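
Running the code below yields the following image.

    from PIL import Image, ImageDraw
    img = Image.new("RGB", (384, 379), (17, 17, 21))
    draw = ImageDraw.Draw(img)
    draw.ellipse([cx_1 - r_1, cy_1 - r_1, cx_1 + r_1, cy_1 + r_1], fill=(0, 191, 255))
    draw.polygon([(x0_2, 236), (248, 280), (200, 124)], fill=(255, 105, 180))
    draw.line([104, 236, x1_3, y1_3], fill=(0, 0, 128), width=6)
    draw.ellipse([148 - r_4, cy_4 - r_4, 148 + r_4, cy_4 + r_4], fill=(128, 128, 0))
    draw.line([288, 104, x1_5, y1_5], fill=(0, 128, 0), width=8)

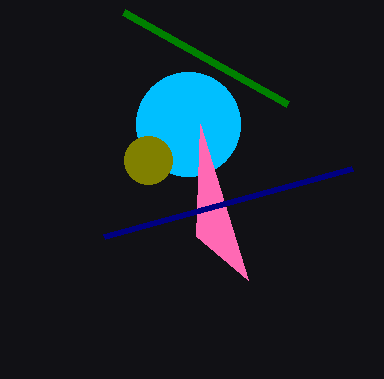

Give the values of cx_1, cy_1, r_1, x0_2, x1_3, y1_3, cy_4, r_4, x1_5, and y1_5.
cx_1 = 188
cy_1 = 124
r_1 = 52
x0_2 = 196
x1_3 = 352
y1_3 = 168
cy_4 = 160
r_4 = 24
x1_5 = 124
y1_5 = 12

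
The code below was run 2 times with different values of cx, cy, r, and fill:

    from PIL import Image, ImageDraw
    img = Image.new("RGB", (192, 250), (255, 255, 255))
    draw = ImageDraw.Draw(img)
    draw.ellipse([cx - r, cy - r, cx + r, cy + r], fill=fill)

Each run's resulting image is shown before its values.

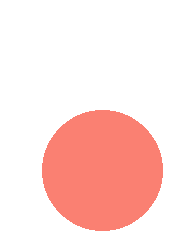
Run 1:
cx = 102
cy = 170
r = 60
fill = 'salmon'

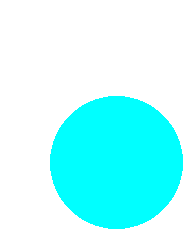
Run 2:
cx = 116
cy = 162
r = 66
fill = 'cyan'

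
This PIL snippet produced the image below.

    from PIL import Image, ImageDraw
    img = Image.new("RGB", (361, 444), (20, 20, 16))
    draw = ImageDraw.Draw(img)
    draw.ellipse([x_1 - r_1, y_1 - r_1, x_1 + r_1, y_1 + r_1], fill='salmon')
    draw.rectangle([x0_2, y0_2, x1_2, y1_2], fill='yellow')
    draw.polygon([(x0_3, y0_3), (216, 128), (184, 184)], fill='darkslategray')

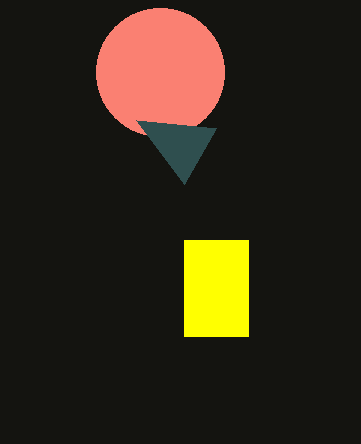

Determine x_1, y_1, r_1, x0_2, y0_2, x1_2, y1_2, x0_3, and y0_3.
x_1 = 160
y_1 = 72
r_1 = 64
x0_2 = 184
y0_2 = 240
x1_2 = 248
y1_2 = 336
x0_3 = 136
y0_3 = 120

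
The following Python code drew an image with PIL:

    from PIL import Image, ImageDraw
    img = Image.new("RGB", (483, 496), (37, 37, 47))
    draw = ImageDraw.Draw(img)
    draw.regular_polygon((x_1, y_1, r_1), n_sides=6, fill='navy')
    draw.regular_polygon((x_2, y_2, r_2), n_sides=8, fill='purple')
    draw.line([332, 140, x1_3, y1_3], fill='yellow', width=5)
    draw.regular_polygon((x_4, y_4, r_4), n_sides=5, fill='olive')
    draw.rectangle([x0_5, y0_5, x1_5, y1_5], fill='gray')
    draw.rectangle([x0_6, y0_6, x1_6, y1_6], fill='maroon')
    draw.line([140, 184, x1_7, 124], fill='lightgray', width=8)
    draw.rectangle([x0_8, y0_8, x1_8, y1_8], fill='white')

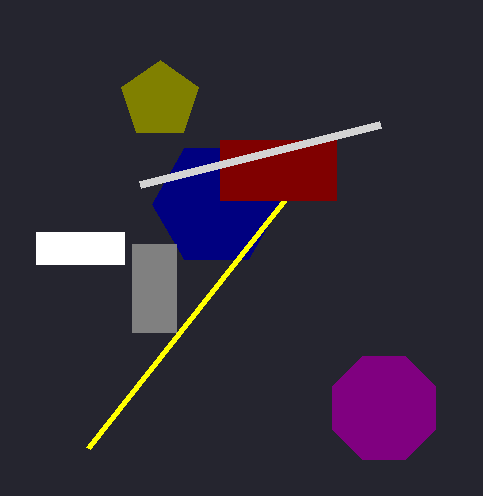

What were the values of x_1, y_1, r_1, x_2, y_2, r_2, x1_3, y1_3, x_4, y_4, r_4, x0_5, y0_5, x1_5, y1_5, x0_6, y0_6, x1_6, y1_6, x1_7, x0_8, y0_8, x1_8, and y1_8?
x_1 = 216; y_1 = 204; r_1 = 64; x_2 = 384; y_2 = 408; r_2 = 56; x1_3 = 88; y1_3 = 448; x_4 = 160; y_4 = 100; r_4 = 40; x0_5 = 132; y0_5 = 244; x1_5 = 176; y1_5 = 332; x0_6 = 220; y0_6 = 140; x1_6 = 336; y1_6 = 200; x1_7 = 380; x0_8 = 36; y0_8 = 232; x1_8 = 124; y1_8 = 264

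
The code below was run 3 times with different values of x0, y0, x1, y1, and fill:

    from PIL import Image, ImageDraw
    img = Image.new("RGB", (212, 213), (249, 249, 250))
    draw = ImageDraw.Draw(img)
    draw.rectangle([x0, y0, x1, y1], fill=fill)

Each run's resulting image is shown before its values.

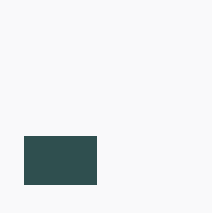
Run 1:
x0 = 24, y0 = 136, x1 = 96, y1 = 184, fill = 'darkslategray'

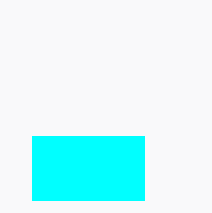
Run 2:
x0 = 32; y0 = 136; x1 = 144; y1 = 200; fill = 'cyan'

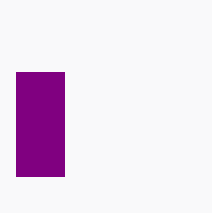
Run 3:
x0 = 16; y0 = 72; x1 = 64; y1 = 176; fill = 'purple'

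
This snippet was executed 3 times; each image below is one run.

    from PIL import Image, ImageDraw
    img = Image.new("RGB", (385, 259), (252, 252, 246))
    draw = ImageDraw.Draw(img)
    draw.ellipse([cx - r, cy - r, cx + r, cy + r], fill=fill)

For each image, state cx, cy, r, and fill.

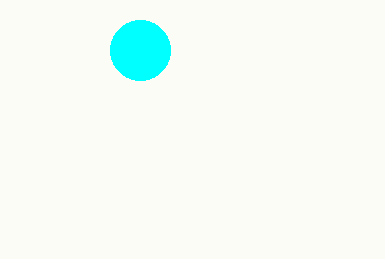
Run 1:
cx = 140; cy = 50; r = 30; fill = 'cyan'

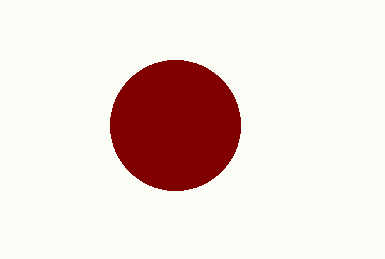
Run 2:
cx = 175; cy = 125; r = 65; fill = 'maroon'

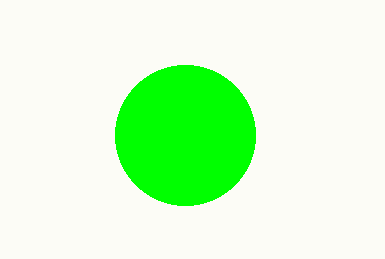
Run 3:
cx = 185
cy = 135
r = 70
fill = 'lime'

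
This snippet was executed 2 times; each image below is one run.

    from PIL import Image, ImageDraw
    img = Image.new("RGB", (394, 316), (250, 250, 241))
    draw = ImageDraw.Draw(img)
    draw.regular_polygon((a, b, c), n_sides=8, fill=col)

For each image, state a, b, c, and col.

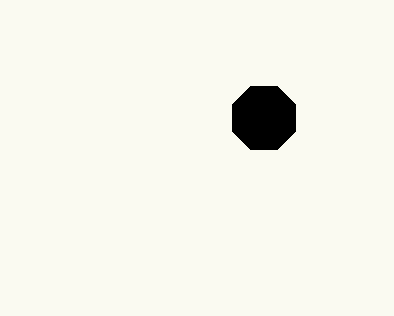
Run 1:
a = 264; b = 118; c = 34; col = 'black'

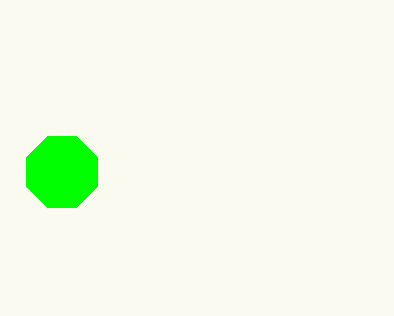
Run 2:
a = 62; b = 172; c = 38; col = 'lime'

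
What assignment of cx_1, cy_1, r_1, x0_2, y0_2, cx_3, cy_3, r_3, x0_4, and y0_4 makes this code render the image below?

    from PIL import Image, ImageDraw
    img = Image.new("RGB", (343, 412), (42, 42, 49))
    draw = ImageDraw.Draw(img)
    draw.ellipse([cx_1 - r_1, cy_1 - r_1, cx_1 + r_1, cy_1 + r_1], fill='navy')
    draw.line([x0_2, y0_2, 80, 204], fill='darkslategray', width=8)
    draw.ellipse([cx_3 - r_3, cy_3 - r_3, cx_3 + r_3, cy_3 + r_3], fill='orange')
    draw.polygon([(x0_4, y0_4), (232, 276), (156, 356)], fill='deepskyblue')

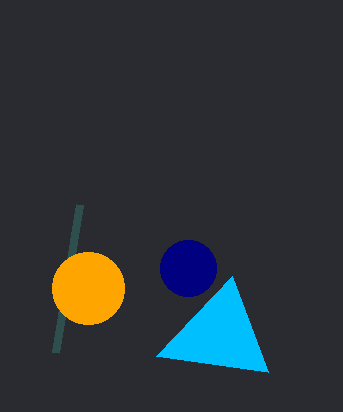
cx_1 = 188, cy_1 = 268, r_1 = 28, x0_2 = 56, y0_2 = 352, cx_3 = 88, cy_3 = 288, r_3 = 36, x0_4 = 268, y0_4 = 372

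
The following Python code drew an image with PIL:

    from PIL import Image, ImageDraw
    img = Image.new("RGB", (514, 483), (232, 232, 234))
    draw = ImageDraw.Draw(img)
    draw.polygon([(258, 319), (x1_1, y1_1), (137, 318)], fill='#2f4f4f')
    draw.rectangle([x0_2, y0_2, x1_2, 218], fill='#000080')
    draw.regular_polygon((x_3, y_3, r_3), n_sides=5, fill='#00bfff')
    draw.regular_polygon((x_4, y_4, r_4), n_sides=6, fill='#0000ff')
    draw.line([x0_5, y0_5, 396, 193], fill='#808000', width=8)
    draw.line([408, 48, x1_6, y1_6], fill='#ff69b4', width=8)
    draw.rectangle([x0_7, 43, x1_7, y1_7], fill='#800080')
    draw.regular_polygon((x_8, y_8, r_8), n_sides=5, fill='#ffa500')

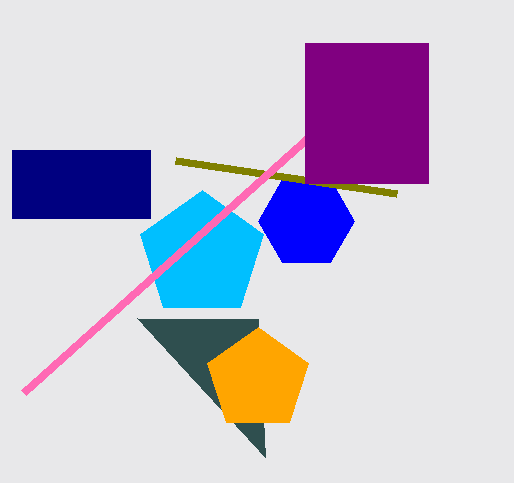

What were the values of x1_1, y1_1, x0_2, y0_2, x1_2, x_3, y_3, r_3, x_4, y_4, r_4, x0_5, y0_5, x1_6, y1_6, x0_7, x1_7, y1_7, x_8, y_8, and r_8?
x1_1 = 265, y1_1 = 457, x0_2 = 12, y0_2 = 150, x1_2 = 150, x_3 = 202, y_3 = 255, r_3 = 65, x_4 = 306, y_4 = 221, r_4 = 48, x0_5 = 175, y0_5 = 160, x1_6 = 23, y1_6 = 393, x0_7 = 305, x1_7 = 428, y1_7 = 183, x_8 = 258, y_8 = 380, r_8 = 53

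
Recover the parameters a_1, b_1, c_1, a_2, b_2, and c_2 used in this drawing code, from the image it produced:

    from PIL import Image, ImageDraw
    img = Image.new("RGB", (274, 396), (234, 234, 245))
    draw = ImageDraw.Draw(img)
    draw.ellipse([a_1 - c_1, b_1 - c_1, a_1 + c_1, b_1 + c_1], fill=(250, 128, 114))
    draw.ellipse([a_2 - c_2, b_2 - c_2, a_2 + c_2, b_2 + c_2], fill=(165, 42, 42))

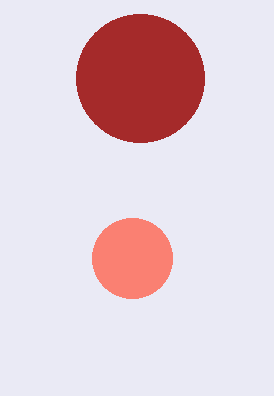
a_1 = 132; b_1 = 258; c_1 = 40; a_2 = 140; b_2 = 78; c_2 = 64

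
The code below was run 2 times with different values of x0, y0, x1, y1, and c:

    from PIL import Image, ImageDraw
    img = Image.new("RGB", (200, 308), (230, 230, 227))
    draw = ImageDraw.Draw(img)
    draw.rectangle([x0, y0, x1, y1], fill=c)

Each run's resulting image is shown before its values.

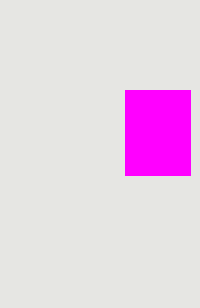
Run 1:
x0 = 125; y0 = 90; x1 = 190; y1 = 175; c = 'magenta'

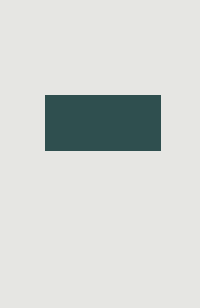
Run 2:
x0 = 45; y0 = 95; x1 = 160; y1 = 150; c = 'darkslategray'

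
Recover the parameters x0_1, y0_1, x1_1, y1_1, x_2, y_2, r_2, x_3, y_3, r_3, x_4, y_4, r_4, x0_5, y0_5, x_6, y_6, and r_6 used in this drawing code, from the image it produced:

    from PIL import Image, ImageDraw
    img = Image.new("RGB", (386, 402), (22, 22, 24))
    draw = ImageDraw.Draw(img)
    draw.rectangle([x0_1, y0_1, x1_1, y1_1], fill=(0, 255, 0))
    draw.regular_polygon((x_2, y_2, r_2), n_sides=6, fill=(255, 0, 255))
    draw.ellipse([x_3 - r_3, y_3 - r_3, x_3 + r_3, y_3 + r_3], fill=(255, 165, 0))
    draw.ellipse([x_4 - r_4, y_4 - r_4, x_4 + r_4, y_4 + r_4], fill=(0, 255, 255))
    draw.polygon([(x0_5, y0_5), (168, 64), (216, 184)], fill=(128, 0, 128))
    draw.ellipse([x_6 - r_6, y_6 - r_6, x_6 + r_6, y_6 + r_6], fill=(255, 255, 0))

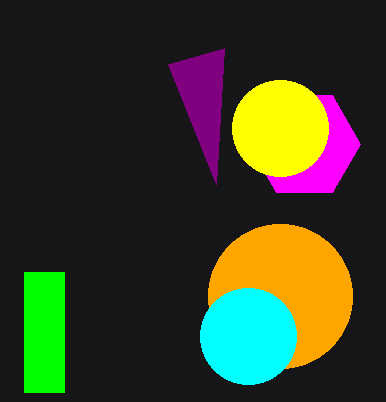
x0_1 = 24, y0_1 = 272, x1_1 = 64, y1_1 = 392, x_2 = 304, y_2 = 144, r_2 = 56, x_3 = 280, y_3 = 296, r_3 = 72, x_4 = 248, y_4 = 336, r_4 = 48, x0_5 = 224, y0_5 = 48, x_6 = 280, y_6 = 128, r_6 = 48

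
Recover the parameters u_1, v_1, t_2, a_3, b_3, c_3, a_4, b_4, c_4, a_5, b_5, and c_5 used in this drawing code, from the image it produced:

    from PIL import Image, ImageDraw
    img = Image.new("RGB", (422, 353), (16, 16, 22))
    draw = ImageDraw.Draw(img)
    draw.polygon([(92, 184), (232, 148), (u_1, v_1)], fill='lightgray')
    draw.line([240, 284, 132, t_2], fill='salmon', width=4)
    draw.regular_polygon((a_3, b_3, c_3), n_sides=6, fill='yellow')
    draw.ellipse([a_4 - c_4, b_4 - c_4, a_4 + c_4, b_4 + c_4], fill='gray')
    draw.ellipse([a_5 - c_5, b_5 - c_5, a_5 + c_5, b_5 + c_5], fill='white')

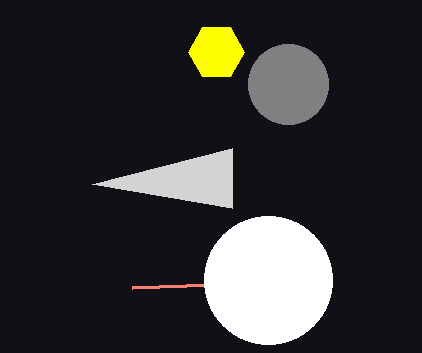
u_1 = 232; v_1 = 208; t_2 = 288; a_3 = 216; b_3 = 52; c_3 = 28; a_4 = 288; b_4 = 84; c_4 = 40; a_5 = 268; b_5 = 280; c_5 = 64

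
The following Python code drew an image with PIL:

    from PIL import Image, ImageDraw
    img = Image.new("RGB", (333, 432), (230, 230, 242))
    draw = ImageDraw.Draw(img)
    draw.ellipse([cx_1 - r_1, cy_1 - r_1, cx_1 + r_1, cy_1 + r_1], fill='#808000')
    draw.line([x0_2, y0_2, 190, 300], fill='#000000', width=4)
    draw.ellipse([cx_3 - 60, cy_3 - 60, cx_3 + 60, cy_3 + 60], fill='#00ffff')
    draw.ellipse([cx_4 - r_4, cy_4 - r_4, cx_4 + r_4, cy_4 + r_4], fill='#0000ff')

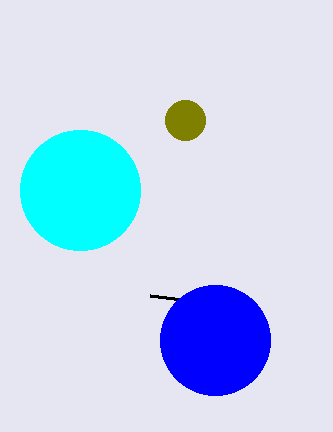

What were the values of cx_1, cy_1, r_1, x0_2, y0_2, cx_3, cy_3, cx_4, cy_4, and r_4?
cx_1 = 185, cy_1 = 120, r_1 = 20, x0_2 = 150, y0_2 = 295, cx_3 = 80, cy_3 = 190, cx_4 = 215, cy_4 = 340, r_4 = 55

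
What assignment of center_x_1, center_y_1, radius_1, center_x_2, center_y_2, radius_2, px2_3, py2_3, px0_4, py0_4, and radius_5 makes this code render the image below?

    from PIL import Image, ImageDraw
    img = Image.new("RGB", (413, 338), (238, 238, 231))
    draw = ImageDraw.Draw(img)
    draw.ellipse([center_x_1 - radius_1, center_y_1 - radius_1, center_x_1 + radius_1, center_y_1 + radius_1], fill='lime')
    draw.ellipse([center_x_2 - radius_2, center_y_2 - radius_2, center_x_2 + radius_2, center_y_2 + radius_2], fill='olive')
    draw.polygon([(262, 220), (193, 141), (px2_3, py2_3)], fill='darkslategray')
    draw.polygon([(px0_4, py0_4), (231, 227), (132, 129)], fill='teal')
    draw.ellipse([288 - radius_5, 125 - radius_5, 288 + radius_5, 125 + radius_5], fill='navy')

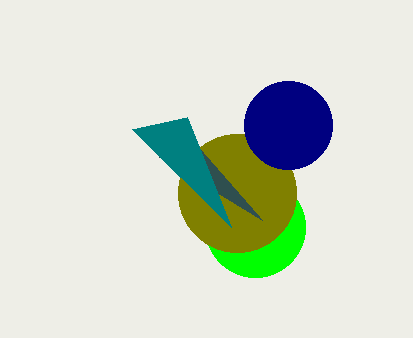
center_x_1 = 255
center_y_1 = 227
radius_1 = 50
center_x_2 = 237
center_y_2 = 193
radius_2 = 59
px2_3 = 159
py2_3 = 157
px0_4 = 187
py0_4 = 117
radius_5 = 44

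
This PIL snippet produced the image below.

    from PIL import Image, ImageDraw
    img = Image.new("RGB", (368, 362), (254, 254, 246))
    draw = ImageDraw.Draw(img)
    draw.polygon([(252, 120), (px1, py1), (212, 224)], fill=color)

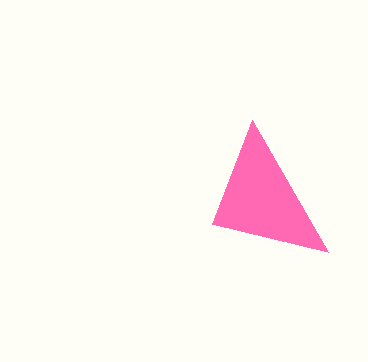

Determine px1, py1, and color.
px1 = 328, py1 = 252, color = 'hotpink'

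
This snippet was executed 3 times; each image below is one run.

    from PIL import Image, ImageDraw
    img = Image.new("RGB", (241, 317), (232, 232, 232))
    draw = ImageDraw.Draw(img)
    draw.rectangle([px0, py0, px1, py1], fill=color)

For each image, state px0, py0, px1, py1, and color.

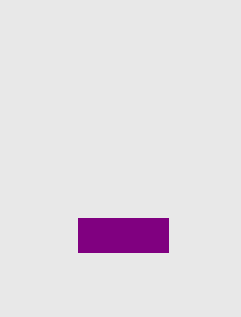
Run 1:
px0 = 78, py0 = 218, px1 = 168, py1 = 252, color = 'purple'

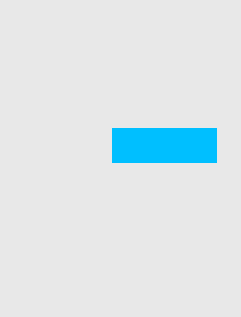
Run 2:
px0 = 112, py0 = 128, px1 = 216, py1 = 162, color = 'deepskyblue'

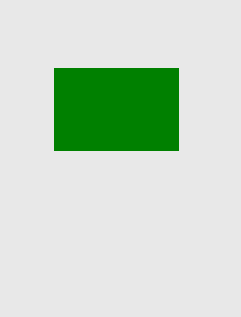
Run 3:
px0 = 54, py0 = 68, px1 = 178, py1 = 150, color = 'green'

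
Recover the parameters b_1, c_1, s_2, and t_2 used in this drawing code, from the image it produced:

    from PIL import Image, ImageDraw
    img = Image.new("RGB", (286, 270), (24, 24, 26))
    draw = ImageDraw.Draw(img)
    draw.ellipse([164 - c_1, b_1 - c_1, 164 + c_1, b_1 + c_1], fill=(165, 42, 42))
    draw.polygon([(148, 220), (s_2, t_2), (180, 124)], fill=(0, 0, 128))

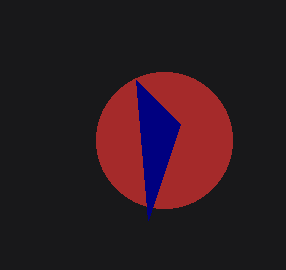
b_1 = 140
c_1 = 68
s_2 = 136
t_2 = 80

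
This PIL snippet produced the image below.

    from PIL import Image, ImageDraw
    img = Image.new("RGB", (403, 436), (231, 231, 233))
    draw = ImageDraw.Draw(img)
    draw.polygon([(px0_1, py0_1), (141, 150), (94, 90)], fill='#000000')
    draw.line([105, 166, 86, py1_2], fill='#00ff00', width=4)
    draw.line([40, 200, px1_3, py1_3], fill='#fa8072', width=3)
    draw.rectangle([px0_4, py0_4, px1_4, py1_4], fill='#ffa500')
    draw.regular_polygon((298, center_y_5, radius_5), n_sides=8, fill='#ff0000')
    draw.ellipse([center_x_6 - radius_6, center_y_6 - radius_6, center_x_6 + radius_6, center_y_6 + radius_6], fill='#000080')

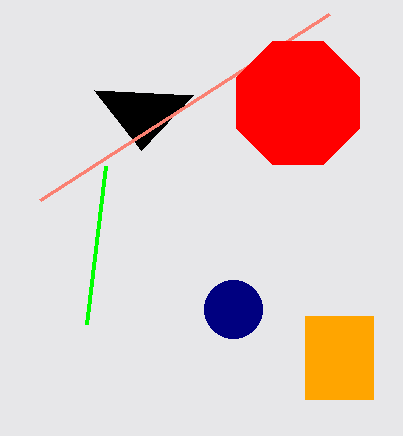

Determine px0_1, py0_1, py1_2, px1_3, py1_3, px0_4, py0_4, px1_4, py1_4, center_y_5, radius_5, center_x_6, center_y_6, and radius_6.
px0_1 = 193; py0_1 = 95; py1_2 = 324; px1_3 = 329; py1_3 = 14; px0_4 = 305; py0_4 = 316; px1_4 = 373; py1_4 = 399; center_y_5 = 103; radius_5 = 67; center_x_6 = 233; center_y_6 = 309; radius_6 = 29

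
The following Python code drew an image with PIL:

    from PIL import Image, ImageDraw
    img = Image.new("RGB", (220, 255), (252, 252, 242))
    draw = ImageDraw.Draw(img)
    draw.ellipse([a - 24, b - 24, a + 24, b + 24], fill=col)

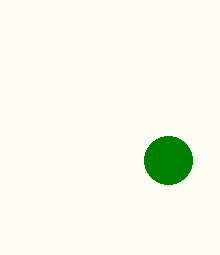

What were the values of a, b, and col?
a = 168; b = 160; col = 'green'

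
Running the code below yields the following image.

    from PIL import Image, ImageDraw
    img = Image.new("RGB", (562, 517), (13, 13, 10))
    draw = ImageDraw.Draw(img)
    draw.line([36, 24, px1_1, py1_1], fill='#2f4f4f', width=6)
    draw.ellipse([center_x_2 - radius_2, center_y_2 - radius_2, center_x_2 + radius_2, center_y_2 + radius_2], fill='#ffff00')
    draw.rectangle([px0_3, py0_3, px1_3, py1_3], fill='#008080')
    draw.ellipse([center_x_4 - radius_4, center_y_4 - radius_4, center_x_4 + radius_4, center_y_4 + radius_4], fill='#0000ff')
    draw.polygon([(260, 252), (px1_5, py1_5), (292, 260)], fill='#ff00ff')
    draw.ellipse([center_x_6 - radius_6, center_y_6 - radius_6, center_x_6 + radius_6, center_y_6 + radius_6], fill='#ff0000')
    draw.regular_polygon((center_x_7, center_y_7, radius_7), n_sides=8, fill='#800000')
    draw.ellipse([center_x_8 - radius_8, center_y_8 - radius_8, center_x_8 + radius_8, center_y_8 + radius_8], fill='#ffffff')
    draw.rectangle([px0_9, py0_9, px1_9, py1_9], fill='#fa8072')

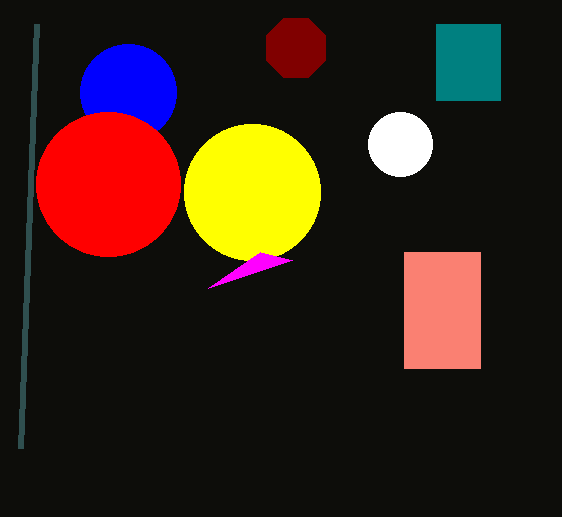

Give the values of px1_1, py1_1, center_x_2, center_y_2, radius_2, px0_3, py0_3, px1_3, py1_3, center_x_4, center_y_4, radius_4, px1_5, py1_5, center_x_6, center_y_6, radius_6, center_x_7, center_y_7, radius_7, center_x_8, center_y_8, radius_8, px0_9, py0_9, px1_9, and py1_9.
px1_1 = 20
py1_1 = 448
center_x_2 = 252
center_y_2 = 192
radius_2 = 68
px0_3 = 436
py0_3 = 24
px1_3 = 500
py1_3 = 100
center_x_4 = 128
center_y_4 = 92
radius_4 = 48
px1_5 = 208
py1_5 = 288
center_x_6 = 108
center_y_6 = 184
radius_6 = 72
center_x_7 = 296
center_y_7 = 48
radius_7 = 32
center_x_8 = 400
center_y_8 = 144
radius_8 = 32
px0_9 = 404
py0_9 = 252
px1_9 = 480
py1_9 = 368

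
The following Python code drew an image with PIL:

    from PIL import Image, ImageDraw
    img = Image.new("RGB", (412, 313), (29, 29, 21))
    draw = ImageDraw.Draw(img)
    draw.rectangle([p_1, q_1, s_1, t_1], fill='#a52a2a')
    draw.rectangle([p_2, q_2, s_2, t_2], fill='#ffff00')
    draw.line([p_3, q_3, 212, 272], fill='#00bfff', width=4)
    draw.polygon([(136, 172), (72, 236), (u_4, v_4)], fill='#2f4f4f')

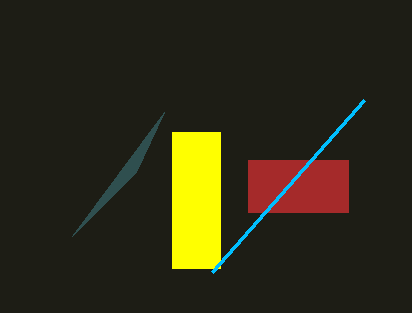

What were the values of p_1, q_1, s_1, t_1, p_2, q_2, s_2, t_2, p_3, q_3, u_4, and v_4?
p_1 = 248; q_1 = 160; s_1 = 348; t_1 = 212; p_2 = 172; q_2 = 132; s_2 = 220; t_2 = 268; p_3 = 364; q_3 = 100; u_4 = 164; v_4 = 112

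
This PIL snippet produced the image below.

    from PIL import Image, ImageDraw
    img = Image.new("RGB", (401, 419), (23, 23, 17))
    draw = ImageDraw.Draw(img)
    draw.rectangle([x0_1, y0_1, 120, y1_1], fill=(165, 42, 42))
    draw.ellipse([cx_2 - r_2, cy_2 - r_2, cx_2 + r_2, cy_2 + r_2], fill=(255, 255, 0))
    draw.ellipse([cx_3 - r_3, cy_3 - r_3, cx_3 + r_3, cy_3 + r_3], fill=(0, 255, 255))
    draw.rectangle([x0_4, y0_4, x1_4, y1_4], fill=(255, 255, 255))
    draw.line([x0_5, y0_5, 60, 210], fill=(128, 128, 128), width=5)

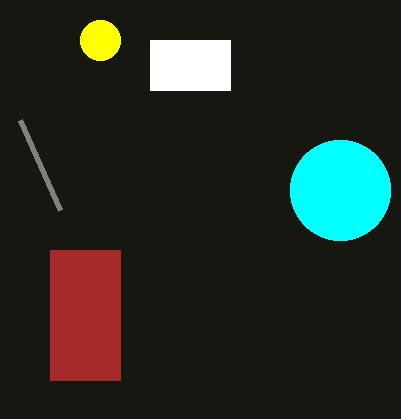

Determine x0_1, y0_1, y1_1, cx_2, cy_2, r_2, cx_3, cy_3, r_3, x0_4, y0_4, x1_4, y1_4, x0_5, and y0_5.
x0_1 = 50, y0_1 = 250, y1_1 = 380, cx_2 = 100, cy_2 = 40, r_2 = 20, cx_3 = 340, cy_3 = 190, r_3 = 50, x0_4 = 150, y0_4 = 40, x1_4 = 230, y1_4 = 90, x0_5 = 20, y0_5 = 120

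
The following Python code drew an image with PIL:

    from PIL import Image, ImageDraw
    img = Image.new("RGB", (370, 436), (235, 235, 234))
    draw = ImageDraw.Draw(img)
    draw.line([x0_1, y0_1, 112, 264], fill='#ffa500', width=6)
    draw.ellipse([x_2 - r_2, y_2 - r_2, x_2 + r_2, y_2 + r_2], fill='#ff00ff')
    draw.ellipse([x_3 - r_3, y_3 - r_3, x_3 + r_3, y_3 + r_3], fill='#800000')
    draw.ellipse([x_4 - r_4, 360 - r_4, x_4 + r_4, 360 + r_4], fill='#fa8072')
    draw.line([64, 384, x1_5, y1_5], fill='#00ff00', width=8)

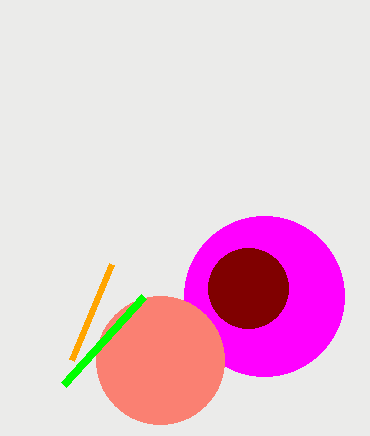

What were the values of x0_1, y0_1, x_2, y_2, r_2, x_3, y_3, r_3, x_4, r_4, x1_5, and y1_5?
x0_1 = 72
y0_1 = 360
x_2 = 264
y_2 = 296
r_2 = 80
x_3 = 248
y_3 = 288
r_3 = 40
x_4 = 160
r_4 = 64
x1_5 = 144
y1_5 = 296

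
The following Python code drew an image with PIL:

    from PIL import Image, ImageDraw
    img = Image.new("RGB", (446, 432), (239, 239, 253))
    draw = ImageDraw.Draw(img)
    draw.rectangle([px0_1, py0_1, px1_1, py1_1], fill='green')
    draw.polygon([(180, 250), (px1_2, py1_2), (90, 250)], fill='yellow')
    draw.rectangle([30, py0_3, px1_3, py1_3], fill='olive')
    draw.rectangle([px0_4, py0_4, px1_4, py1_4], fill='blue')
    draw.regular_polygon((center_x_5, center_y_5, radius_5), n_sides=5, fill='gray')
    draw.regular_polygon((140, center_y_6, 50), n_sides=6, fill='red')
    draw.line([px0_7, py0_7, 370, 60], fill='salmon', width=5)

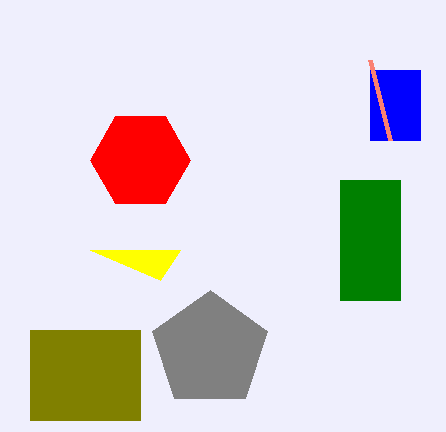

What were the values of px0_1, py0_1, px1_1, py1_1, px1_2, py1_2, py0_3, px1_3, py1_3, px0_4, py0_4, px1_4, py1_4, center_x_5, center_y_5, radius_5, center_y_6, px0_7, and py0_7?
px0_1 = 340
py0_1 = 180
px1_1 = 400
py1_1 = 300
px1_2 = 160
py1_2 = 280
py0_3 = 330
px1_3 = 140
py1_3 = 420
px0_4 = 370
py0_4 = 70
px1_4 = 420
py1_4 = 140
center_x_5 = 210
center_y_5 = 350
radius_5 = 60
center_y_6 = 160
px0_7 = 390
py0_7 = 140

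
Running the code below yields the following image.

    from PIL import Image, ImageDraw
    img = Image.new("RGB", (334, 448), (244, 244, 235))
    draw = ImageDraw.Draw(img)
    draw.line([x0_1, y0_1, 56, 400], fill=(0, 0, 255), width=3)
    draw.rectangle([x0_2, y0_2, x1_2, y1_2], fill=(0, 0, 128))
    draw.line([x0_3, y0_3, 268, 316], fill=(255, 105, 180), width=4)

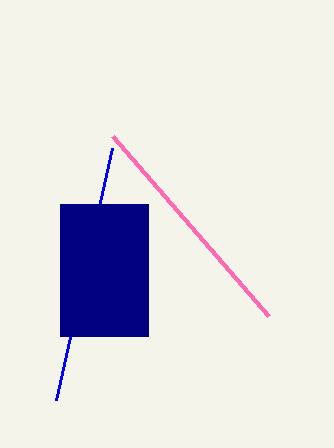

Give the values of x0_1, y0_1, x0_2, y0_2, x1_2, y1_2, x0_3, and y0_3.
x0_1 = 112
y0_1 = 148
x0_2 = 60
y0_2 = 204
x1_2 = 148
y1_2 = 336
x0_3 = 112
y0_3 = 136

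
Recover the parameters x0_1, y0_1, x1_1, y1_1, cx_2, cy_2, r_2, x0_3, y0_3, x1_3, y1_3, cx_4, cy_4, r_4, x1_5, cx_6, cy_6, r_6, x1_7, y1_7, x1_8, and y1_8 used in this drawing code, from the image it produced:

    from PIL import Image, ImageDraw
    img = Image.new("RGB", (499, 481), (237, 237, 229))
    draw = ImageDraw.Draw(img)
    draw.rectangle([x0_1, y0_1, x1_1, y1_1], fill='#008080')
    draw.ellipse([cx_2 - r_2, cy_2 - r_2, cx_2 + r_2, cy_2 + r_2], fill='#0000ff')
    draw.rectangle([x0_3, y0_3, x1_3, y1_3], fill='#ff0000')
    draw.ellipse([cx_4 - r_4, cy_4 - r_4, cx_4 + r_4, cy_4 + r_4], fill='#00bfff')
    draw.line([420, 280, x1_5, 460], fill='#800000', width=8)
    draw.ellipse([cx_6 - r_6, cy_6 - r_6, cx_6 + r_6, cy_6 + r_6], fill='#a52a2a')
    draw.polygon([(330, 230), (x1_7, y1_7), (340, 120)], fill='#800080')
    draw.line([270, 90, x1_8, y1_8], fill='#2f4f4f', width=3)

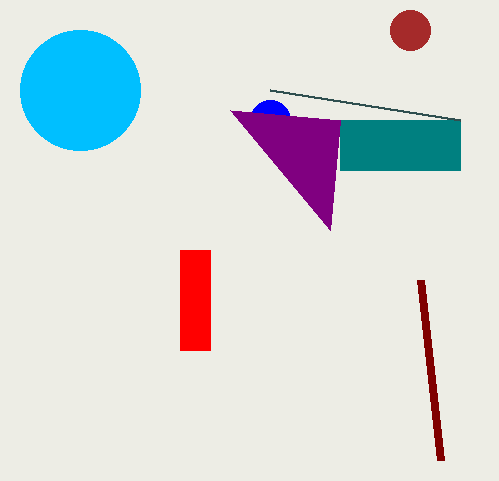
x0_1 = 340, y0_1 = 120, x1_1 = 460, y1_1 = 170, cx_2 = 270, cy_2 = 120, r_2 = 20, x0_3 = 180, y0_3 = 250, x1_3 = 210, y1_3 = 350, cx_4 = 80, cy_4 = 90, r_4 = 60, x1_5 = 440, cx_6 = 410, cy_6 = 30, r_6 = 20, x1_7 = 230, y1_7 = 110, x1_8 = 460, y1_8 = 120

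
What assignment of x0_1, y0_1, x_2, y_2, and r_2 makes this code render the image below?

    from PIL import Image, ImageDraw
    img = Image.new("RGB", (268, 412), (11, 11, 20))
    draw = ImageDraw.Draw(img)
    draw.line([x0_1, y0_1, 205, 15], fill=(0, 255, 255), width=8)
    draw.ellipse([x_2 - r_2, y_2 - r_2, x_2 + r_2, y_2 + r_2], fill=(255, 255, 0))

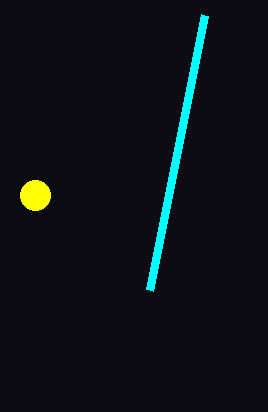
x0_1 = 150; y0_1 = 290; x_2 = 35; y_2 = 195; r_2 = 15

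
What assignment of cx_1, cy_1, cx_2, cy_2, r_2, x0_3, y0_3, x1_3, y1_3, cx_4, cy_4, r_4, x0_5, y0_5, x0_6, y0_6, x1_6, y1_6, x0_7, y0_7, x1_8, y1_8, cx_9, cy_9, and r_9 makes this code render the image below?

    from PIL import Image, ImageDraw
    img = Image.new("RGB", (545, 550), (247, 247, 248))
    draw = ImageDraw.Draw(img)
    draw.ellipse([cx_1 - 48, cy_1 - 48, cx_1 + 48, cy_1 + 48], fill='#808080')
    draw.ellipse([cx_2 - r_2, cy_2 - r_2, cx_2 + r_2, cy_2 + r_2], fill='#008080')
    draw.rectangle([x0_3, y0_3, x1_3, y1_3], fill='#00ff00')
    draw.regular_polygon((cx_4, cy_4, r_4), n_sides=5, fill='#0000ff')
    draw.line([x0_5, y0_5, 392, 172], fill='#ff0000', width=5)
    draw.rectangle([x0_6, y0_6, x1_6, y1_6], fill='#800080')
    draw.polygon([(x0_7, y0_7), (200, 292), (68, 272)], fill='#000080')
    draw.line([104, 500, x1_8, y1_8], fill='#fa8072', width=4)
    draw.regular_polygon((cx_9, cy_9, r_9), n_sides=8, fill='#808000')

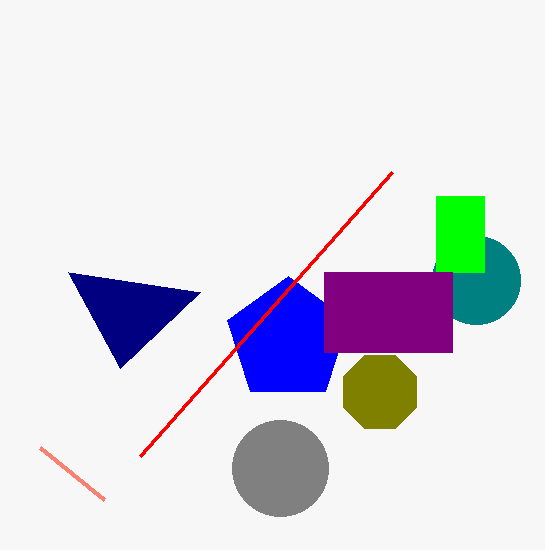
cx_1 = 280, cy_1 = 468, cx_2 = 476, cy_2 = 280, r_2 = 44, x0_3 = 436, y0_3 = 196, x1_3 = 484, y1_3 = 272, cx_4 = 288, cy_4 = 340, r_4 = 64, x0_5 = 140, y0_5 = 456, x0_6 = 324, y0_6 = 272, x1_6 = 452, y1_6 = 352, x0_7 = 120, y0_7 = 368, x1_8 = 40, y1_8 = 448, cx_9 = 380, cy_9 = 392, r_9 = 40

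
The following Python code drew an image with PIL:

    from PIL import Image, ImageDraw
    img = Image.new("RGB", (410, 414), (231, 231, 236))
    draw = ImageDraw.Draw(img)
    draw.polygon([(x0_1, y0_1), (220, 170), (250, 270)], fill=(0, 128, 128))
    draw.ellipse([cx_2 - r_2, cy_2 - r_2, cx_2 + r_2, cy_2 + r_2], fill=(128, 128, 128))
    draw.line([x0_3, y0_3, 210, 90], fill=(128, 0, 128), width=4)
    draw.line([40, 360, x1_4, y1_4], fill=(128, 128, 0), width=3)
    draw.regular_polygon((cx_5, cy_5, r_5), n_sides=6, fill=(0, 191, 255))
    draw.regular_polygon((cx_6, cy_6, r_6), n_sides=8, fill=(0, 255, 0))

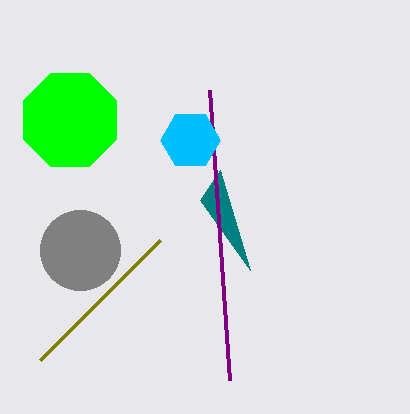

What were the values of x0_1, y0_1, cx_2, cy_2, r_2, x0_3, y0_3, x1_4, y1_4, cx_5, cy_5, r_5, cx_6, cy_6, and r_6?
x0_1 = 200; y0_1 = 200; cx_2 = 80; cy_2 = 250; r_2 = 40; x0_3 = 230; y0_3 = 380; x1_4 = 160; y1_4 = 240; cx_5 = 190; cy_5 = 140; r_5 = 30; cx_6 = 70; cy_6 = 120; r_6 = 50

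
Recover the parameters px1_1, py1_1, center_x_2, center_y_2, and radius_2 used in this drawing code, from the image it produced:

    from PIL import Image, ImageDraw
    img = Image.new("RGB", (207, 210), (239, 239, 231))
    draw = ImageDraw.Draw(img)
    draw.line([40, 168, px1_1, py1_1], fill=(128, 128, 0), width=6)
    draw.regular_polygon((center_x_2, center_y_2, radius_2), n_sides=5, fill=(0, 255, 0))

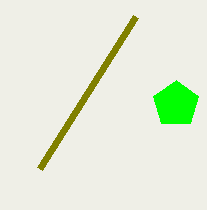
px1_1 = 136, py1_1 = 16, center_x_2 = 176, center_y_2 = 104, radius_2 = 24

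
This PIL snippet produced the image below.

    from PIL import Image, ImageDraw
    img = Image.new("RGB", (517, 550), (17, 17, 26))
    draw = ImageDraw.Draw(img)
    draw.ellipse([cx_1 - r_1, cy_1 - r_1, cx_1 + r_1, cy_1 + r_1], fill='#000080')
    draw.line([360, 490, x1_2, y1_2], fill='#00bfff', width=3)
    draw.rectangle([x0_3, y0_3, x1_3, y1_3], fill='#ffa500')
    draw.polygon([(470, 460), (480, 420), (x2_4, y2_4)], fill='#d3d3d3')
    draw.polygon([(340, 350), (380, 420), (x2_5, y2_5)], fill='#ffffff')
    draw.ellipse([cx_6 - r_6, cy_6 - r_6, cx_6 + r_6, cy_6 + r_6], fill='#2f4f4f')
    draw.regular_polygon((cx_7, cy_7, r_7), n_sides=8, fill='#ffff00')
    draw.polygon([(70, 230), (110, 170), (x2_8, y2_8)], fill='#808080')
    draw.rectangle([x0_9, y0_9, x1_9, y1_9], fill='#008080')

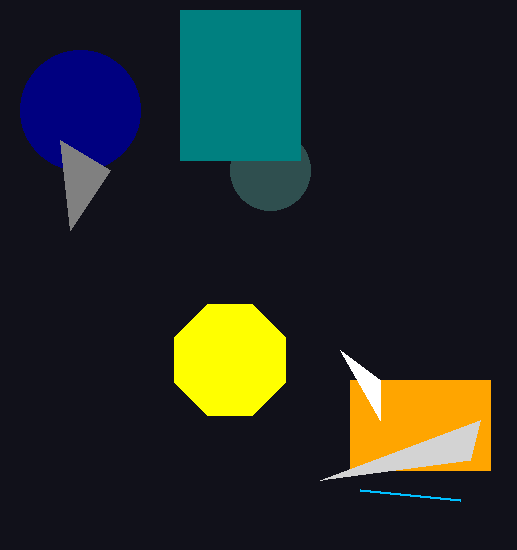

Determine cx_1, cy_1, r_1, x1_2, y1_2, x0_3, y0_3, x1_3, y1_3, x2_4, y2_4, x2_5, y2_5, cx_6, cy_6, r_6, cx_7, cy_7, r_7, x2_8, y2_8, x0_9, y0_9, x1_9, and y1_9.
cx_1 = 80, cy_1 = 110, r_1 = 60, x1_2 = 460, y1_2 = 500, x0_3 = 350, y0_3 = 380, x1_3 = 490, y1_3 = 470, x2_4 = 320, y2_4 = 480, x2_5 = 380, y2_5 = 380, cx_6 = 270, cy_6 = 170, r_6 = 40, cx_7 = 230, cy_7 = 360, r_7 = 60, x2_8 = 60, y2_8 = 140, x0_9 = 180, y0_9 = 10, x1_9 = 300, y1_9 = 160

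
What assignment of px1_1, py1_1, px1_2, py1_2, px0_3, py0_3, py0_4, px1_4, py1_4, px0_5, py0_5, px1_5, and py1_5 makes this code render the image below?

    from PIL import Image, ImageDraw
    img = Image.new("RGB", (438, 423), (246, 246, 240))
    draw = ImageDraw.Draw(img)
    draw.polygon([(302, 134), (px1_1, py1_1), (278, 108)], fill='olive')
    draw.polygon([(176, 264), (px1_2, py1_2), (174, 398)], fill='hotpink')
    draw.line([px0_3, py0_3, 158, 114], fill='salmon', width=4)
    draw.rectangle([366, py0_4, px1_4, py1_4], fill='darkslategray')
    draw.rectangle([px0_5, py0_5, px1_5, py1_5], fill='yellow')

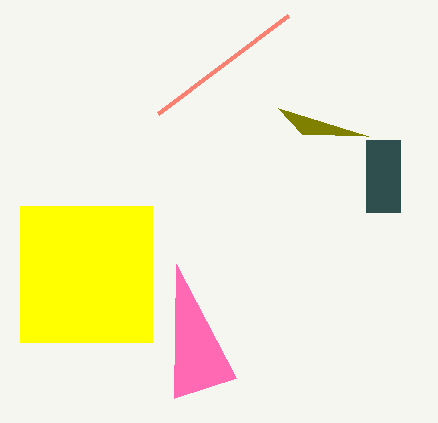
px1_1 = 368
py1_1 = 136
px1_2 = 236
py1_2 = 378
px0_3 = 288
py0_3 = 16
py0_4 = 140
px1_4 = 400
py1_4 = 212
px0_5 = 20
py0_5 = 206
px1_5 = 152
py1_5 = 342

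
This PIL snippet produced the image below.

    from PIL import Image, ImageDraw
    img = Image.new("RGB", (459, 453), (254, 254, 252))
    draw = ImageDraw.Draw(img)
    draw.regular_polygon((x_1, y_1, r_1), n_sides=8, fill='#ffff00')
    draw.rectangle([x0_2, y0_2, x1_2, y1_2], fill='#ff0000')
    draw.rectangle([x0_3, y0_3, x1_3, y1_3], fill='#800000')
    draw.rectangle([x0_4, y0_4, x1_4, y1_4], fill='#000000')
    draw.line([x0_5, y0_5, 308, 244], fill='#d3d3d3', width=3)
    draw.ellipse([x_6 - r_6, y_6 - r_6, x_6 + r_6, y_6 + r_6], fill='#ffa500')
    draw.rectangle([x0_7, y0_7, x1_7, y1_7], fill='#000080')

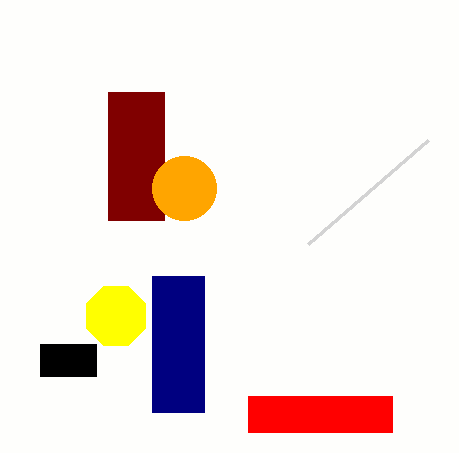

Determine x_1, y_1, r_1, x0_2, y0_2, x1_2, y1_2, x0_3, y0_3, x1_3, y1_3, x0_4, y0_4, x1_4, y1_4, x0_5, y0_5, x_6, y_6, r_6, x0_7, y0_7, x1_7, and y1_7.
x_1 = 116, y_1 = 316, r_1 = 32, x0_2 = 248, y0_2 = 396, x1_2 = 392, y1_2 = 432, x0_3 = 108, y0_3 = 92, x1_3 = 164, y1_3 = 220, x0_4 = 40, y0_4 = 344, x1_4 = 96, y1_4 = 376, x0_5 = 428, y0_5 = 140, x_6 = 184, y_6 = 188, r_6 = 32, x0_7 = 152, y0_7 = 276, x1_7 = 204, y1_7 = 412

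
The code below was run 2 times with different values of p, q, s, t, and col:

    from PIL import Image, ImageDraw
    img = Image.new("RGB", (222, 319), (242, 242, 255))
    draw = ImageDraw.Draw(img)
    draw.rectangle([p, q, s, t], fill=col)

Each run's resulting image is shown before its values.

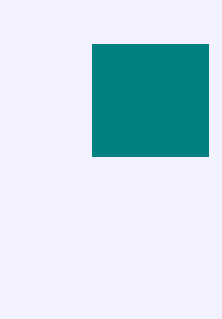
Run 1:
p = 92; q = 44; s = 208; t = 156; col = 'teal'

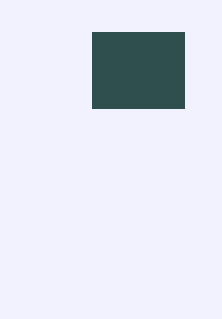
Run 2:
p = 92; q = 32; s = 184; t = 108; col = 'darkslategray'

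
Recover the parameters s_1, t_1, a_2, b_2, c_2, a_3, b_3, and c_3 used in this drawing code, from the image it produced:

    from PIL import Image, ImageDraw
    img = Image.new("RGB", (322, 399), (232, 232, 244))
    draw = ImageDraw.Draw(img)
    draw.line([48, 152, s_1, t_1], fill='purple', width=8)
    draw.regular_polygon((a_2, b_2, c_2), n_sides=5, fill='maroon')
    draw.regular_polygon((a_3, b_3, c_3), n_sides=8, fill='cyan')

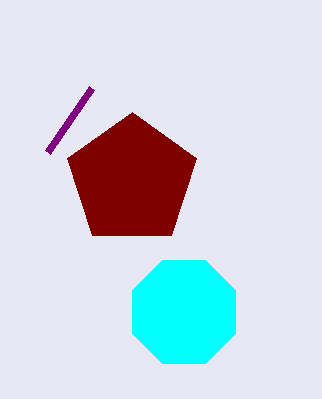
s_1 = 92; t_1 = 88; a_2 = 132; b_2 = 180; c_2 = 68; a_3 = 184; b_3 = 312; c_3 = 56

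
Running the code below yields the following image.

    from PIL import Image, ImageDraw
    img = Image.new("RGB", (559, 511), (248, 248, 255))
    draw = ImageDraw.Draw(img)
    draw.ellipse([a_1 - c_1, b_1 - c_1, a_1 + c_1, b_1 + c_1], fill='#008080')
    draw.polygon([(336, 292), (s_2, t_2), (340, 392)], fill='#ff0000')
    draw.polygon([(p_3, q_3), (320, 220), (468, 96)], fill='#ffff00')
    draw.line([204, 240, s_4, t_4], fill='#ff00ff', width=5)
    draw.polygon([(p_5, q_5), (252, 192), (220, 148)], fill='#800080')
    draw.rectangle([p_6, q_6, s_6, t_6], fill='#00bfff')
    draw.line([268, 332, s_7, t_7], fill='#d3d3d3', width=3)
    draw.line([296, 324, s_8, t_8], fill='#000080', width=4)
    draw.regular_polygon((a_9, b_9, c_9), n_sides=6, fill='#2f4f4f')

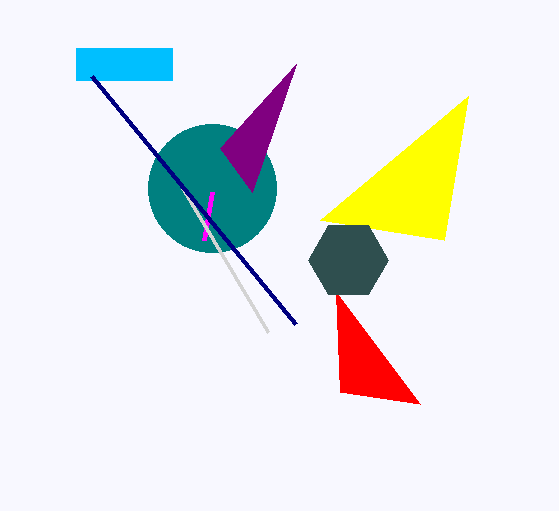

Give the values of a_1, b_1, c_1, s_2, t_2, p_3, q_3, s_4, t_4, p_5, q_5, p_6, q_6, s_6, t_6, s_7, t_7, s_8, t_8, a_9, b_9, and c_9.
a_1 = 212
b_1 = 188
c_1 = 64
s_2 = 420
t_2 = 404
p_3 = 444
q_3 = 240
s_4 = 212
t_4 = 192
p_5 = 296
q_5 = 64
p_6 = 76
q_6 = 48
s_6 = 172
t_6 = 80
s_7 = 180
t_7 = 184
s_8 = 92
t_8 = 76
a_9 = 348
b_9 = 260
c_9 = 40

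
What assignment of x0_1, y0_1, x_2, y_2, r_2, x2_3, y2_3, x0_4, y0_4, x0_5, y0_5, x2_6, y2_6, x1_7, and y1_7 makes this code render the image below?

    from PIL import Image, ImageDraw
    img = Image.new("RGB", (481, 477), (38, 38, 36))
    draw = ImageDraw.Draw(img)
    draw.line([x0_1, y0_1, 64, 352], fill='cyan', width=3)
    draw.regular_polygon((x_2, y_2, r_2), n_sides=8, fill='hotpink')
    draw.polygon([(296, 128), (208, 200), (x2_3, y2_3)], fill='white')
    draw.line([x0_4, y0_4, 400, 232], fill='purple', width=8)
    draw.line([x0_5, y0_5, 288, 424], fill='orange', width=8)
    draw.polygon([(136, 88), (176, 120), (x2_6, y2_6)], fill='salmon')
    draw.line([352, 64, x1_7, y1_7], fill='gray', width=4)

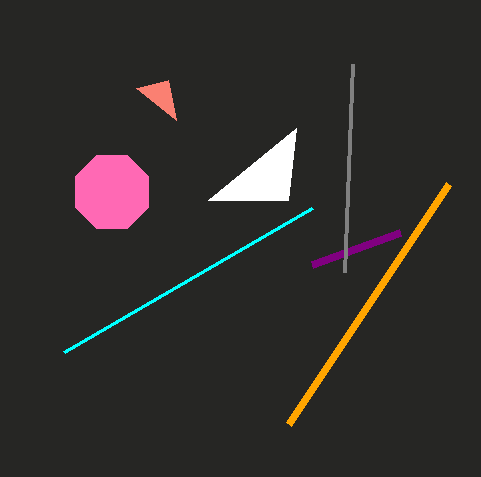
x0_1 = 312, y0_1 = 208, x_2 = 112, y_2 = 192, r_2 = 40, x2_3 = 288, y2_3 = 200, x0_4 = 312, y0_4 = 264, x0_5 = 448, y0_5 = 184, x2_6 = 168, y2_6 = 80, x1_7 = 344, y1_7 = 272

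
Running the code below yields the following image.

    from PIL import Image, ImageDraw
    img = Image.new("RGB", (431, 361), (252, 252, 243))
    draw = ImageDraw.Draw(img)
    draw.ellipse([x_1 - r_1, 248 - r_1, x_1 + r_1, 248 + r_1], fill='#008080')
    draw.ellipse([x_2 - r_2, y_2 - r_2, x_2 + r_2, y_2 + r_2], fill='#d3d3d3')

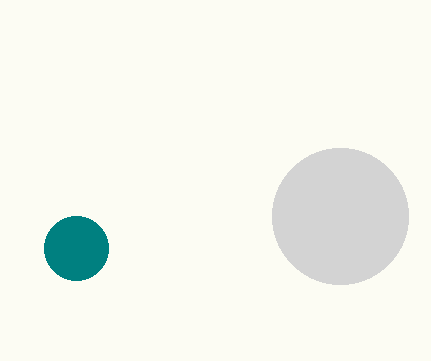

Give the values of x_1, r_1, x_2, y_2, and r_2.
x_1 = 76; r_1 = 32; x_2 = 340; y_2 = 216; r_2 = 68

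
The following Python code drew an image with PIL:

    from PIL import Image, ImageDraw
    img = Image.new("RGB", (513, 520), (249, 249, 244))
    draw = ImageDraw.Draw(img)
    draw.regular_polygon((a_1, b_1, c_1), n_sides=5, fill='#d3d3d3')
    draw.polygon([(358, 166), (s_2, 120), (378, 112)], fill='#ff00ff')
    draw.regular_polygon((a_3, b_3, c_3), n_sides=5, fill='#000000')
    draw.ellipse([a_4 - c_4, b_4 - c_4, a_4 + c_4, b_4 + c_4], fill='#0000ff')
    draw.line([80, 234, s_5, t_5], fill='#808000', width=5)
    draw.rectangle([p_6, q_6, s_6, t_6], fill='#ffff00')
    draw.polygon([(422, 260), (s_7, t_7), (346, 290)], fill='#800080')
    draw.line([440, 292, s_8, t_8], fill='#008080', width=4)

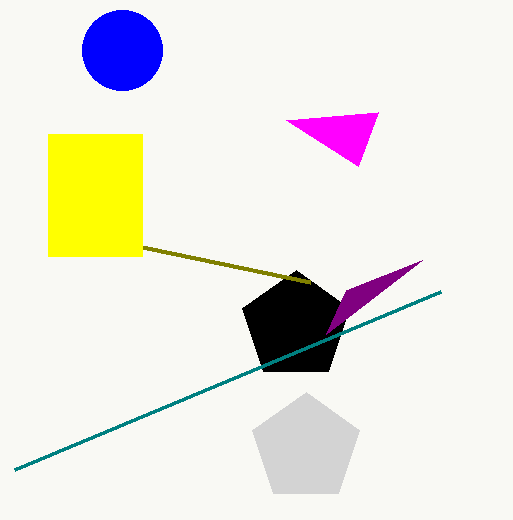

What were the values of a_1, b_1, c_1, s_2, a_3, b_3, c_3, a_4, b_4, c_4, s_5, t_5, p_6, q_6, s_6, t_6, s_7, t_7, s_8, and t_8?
a_1 = 306; b_1 = 448; c_1 = 56; s_2 = 286; a_3 = 296; b_3 = 326; c_3 = 56; a_4 = 122; b_4 = 50; c_4 = 40; s_5 = 310; t_5 = 282; p_6 = 48; q_6 = 134; s_6 = 142; t_6 = 256; s_7 = 326; t_7 = 334; s_8 = 14; t_8 = 470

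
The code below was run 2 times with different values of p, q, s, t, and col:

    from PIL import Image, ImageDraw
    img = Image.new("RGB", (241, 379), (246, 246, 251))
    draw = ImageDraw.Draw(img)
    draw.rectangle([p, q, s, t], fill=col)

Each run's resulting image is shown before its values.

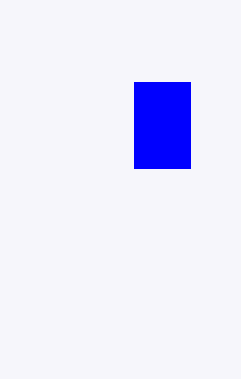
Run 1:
p = 134; q = 82; s = 190; t = 168; col = 'blue'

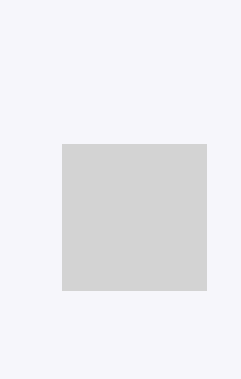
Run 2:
p = 62; q = 144; s = 206; t = 290; col = 'lightgray'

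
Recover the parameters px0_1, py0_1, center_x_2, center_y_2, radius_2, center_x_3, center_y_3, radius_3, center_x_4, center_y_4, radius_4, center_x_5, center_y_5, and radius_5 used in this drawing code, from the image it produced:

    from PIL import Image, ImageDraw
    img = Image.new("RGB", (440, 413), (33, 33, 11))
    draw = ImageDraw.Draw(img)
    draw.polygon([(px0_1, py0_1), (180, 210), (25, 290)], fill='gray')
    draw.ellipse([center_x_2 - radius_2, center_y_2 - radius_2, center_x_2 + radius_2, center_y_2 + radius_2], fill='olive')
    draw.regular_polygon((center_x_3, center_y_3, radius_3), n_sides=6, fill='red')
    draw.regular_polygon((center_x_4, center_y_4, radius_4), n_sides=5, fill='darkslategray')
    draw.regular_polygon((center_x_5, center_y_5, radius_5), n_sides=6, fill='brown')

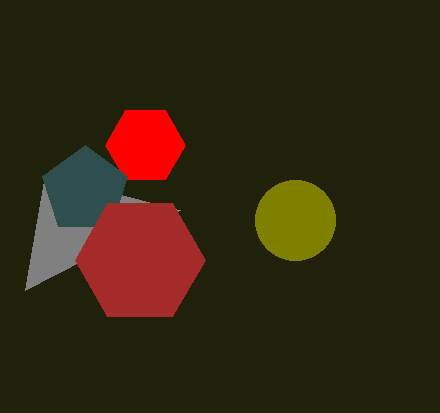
px0_1 = 45, py0_1 = 175, center_x_2 = 295, center_y_2 = 220, radius_2 = 40, center_x_3 = 145, center_y_3 = 145, radius_3 = 40, center_x_4 = 85, center_y_4 = 190, radius_4 = 45, center_x_5 = 140, center_y_5 = 260, radius_5 = 65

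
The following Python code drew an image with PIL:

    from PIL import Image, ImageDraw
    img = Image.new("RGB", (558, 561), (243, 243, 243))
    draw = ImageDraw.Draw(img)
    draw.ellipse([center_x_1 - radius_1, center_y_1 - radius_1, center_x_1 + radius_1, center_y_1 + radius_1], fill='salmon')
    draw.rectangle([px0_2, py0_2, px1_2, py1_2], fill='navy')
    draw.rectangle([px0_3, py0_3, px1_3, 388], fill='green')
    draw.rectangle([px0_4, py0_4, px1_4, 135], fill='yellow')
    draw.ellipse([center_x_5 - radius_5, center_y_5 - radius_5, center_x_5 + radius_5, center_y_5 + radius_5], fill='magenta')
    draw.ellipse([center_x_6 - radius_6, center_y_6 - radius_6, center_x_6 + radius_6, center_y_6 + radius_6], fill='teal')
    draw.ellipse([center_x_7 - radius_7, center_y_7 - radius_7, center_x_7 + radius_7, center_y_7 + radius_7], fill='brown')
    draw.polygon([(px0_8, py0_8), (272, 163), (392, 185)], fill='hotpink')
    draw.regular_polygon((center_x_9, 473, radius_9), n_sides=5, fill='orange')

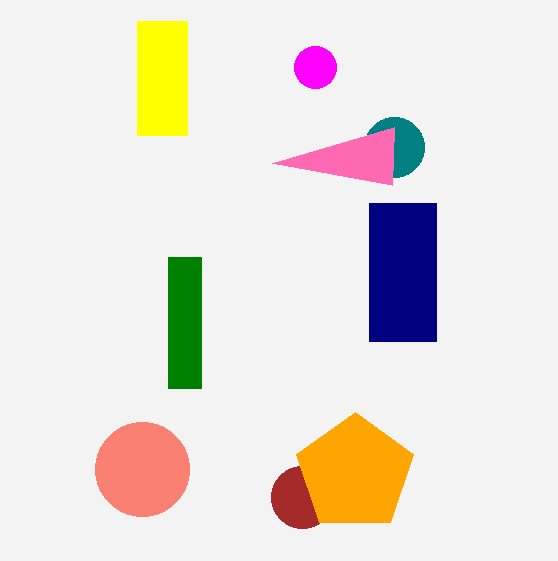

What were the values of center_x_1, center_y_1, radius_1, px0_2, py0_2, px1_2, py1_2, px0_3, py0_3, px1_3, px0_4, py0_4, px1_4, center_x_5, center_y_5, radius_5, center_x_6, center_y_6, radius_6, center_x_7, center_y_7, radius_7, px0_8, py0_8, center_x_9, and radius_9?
center_x_1 = 142, center_y_1 = 469, radius_1 = 47, px0_2 = 369, py0_2 = 203, px1_2 = 436, py1_2 = 341, px0_3 = 168, py0_3 = 257, px1_3 = 201, px0_4 = 137, py0_4 = 21, px1_4 = 187, center_x_5 = 315, center_y_5 = 67, radius_5 = 21, center_x_6 = 394, center_y_6 = 147, radius_6 = 30, center_x_7 = 302, center_y_7 = 497, radius_7 = 31, px0_8 = 394, py0_8 = 127, center_x_9 = 355, radius_9 = 61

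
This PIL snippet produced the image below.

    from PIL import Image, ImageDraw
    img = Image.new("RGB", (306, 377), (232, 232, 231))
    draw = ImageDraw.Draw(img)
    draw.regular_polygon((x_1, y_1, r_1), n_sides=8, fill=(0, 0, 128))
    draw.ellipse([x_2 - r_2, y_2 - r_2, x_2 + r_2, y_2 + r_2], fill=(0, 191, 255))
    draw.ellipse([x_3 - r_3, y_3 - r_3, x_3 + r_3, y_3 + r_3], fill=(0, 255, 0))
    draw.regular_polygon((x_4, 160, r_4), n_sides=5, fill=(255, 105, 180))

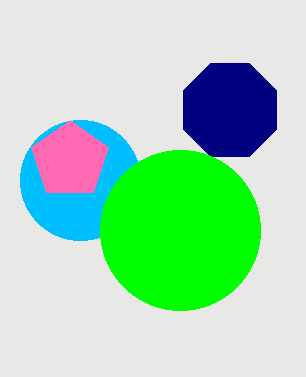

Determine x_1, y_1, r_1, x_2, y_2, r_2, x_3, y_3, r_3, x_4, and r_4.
x_1 = 230; y_1 = 110; r_1 = 50; x_2 = 80; y_2 = 180; r_2 = 60; x_3 = 180; y_3 = 230; r_3 = 80; x_4 = 70; r_4 = 40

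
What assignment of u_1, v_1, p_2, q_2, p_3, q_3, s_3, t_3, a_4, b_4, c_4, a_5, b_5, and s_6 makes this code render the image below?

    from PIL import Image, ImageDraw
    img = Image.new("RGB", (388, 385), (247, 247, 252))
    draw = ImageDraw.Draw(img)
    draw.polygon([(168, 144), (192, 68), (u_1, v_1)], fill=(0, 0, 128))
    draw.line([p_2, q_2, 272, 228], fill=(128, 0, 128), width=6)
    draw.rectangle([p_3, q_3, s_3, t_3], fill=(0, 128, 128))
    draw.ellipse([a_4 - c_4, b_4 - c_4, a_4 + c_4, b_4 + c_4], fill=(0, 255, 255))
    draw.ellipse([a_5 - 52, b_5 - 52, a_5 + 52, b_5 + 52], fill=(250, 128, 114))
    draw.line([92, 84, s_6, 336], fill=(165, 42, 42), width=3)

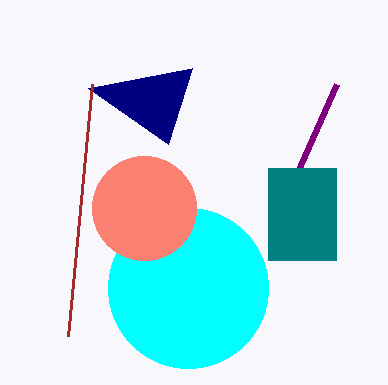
u_1 = 88, v_1 = 88, p_2 = 336, q_2 = 84, p_3 = 268, q_3 = 168, s_3 = 336, t_3 = 260, a_4 = 188, b_4 = 288, c_4 = 80, a_5 = 144, b_5 = 208, s_6 = 68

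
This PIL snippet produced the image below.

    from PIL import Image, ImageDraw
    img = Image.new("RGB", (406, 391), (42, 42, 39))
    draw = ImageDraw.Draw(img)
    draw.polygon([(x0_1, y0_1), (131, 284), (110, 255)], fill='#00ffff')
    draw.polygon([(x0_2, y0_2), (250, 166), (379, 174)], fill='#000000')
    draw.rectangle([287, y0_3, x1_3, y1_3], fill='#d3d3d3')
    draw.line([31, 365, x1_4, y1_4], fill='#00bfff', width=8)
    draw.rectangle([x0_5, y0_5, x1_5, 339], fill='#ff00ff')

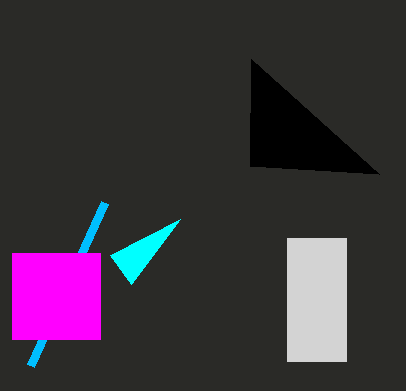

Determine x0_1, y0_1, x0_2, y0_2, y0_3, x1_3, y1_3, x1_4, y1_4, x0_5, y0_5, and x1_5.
x0_1 = 180, y0_1 = 219, x0_2 = 251, y0_2 = 59, y0_3 = 238, x1_3 = 346, y1_3 = 361, x1_4 = 105, y1_4 = 202, x0_5 = 12, y0_5 = 253, x1_5 = 100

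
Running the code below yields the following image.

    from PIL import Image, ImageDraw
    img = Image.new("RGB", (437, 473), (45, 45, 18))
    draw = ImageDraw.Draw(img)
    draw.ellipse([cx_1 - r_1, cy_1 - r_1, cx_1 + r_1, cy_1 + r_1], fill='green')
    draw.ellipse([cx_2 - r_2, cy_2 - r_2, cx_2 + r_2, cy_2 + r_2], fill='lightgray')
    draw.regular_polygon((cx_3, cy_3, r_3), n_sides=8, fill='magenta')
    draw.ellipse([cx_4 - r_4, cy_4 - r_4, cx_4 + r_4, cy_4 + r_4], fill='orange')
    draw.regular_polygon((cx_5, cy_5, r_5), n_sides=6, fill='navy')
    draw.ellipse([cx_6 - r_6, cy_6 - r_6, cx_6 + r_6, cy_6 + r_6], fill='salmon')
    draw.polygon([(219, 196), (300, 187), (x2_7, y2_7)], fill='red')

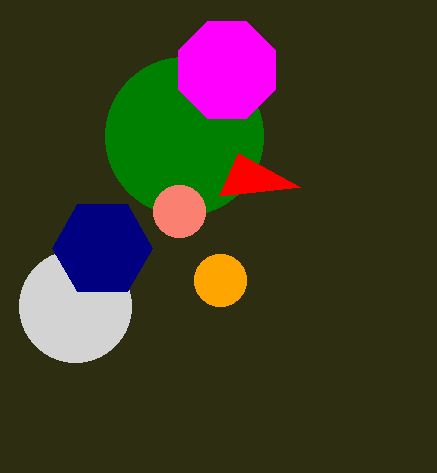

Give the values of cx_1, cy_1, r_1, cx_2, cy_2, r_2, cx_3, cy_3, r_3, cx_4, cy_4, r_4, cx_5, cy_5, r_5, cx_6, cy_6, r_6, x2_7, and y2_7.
cx_1 = 184
cy_1 = 136
r_1 = 79
cx_2 = 75
cy_2 = 306
r_2 = 56
cx_3 = 227
cy_3 = 70
r_3 = 52
cx_4 = 220
cy_4 = 280
r_4 = 26
cx_5 = 102
cy_5 = 248
r_5 = 50
cx_6 = 179
cy_6 = 211
r_6 = 26
x2_7 = 238
y2_7 = 153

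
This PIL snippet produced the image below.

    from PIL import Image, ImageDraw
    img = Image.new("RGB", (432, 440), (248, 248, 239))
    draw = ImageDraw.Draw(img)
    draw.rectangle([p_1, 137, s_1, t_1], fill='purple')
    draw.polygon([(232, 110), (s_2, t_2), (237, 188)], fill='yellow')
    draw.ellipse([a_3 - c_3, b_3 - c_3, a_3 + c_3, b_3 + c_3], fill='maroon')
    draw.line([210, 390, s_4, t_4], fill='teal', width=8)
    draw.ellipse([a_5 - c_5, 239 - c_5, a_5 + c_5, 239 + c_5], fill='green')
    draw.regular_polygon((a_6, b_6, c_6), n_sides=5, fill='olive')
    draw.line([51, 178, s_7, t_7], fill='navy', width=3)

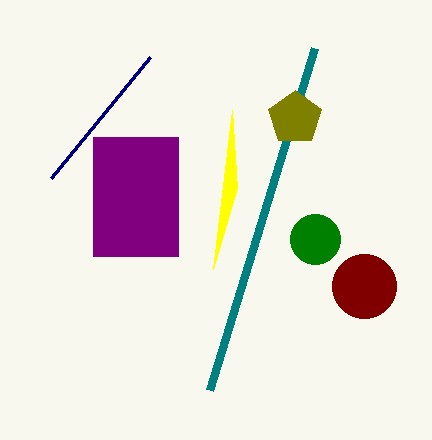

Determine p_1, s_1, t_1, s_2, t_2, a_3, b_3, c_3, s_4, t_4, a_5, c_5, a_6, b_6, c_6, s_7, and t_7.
p_1 = 93; s_1 = 178; t_1 = 256; s_2 = 213; t_2 = 269; a_3 = 364; b_3 = 286; c_3 = 32; s_4 = 315; t_4 = 48; a_5 = 315; c_5 = 25; a_6 = 295; b_6 = 118; c_6 = 28; s_7 = 150; t_7 = 57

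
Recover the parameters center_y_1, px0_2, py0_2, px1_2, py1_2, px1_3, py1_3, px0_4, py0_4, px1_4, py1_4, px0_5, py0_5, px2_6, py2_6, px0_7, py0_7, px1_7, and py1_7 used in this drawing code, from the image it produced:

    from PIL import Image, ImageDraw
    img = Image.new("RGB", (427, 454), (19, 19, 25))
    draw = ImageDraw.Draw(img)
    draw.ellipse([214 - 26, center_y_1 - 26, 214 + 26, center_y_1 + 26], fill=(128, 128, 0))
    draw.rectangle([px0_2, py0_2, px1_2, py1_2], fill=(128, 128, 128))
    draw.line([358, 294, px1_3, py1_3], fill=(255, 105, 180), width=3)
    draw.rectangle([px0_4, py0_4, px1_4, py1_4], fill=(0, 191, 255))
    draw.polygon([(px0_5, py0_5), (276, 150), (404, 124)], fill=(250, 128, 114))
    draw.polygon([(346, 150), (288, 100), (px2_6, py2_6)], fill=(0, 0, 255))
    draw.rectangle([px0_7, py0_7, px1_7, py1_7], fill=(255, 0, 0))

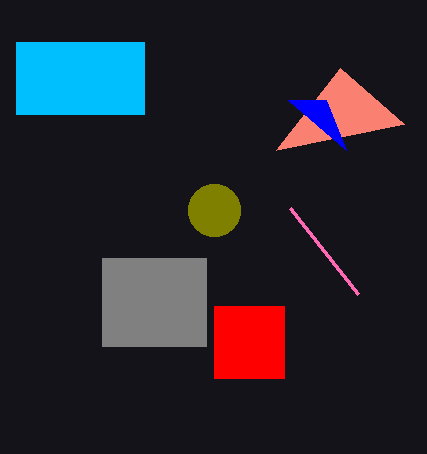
center_y_1 = 210; px0_2 = 102; py0_2 = 258; px1_2 = 206; py1_2 = 346; px1_3 = 290; py1_3 = 208; px0_4 = 16; py0_4 = 42; px1_4 = 144; py1_4 = 114; px0_5 = 340; py0_5 = 68; px2_6 = 326; py2_6 = 100; px0_7 = 214; py0_7 = 306; px1_7 = 284; py1_7 = 378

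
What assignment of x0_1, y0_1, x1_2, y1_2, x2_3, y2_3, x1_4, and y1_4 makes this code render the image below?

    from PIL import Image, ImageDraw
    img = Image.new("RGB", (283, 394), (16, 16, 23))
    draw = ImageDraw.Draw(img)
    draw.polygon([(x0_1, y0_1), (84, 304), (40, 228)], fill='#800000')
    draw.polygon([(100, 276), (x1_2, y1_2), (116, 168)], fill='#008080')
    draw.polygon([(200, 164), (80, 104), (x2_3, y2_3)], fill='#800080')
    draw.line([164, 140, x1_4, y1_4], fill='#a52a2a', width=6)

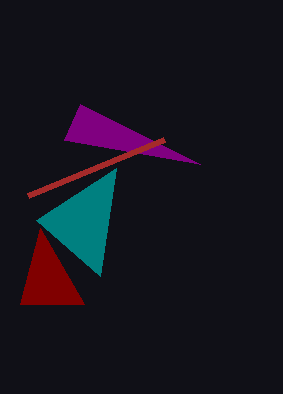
x0_1 = 20; y0_1 = 304; x1_2 = 36; y1_2 = 220; x2_3 = 64; y2_3 = 140; x1_4 = 28; y1_4 = 196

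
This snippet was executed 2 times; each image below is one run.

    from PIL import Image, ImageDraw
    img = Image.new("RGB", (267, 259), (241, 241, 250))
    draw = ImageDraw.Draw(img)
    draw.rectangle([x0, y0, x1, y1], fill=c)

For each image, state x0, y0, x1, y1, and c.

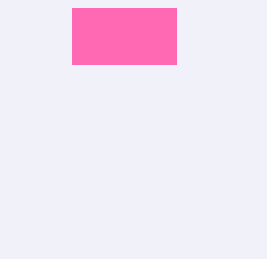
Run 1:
x0 = 72
y0 = 8
x1 = 176
y1 = 64
c = 'hotpink'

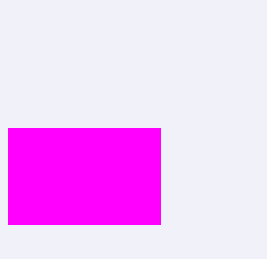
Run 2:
x0 = 8; y0 = 128; x1 = 160; y1 = 224; c = 'magenta'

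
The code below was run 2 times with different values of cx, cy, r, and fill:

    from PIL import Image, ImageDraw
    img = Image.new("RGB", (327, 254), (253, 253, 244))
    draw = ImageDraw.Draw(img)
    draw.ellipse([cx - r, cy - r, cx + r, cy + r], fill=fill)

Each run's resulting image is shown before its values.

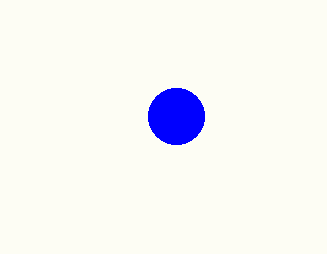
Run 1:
cx = 176, cy = 116, r = 28, fill = 'blue'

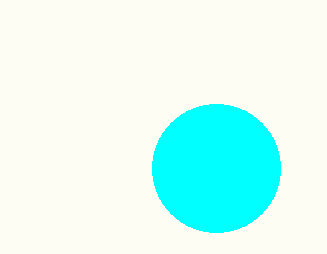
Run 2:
cx = 216
cy = 168
r = 64
fill = 'cyan'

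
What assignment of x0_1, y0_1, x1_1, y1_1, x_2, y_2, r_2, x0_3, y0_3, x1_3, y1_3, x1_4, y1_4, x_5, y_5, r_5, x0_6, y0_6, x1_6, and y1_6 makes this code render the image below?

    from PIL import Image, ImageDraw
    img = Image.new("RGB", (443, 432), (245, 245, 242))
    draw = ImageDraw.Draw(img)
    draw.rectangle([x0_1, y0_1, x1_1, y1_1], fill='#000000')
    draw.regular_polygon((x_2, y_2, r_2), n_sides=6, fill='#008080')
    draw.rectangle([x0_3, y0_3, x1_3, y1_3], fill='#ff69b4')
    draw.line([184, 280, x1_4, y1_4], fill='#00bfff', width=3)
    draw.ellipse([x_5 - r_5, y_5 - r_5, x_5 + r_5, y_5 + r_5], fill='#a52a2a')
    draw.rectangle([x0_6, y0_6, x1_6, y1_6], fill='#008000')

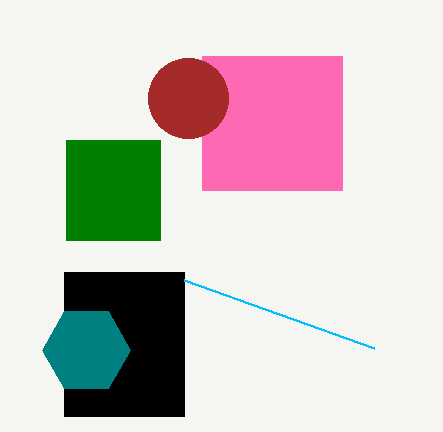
x0_1 = 64
y0_1 = 272
x1_1 = 184
y1_1 = 416
x_2 = 86
y_2 = 350
r_2 = 44
x0_3 = 202
y0_3 = 56
x1_3 = 342
y1_3 = 190
x1_4 = 374
y1_4 = 348
x_5 = 188
y_5 = 98
r_5 = 40
x0_6 = 66
y0_6 = 140
x1_6 = 160
y1_6 = 240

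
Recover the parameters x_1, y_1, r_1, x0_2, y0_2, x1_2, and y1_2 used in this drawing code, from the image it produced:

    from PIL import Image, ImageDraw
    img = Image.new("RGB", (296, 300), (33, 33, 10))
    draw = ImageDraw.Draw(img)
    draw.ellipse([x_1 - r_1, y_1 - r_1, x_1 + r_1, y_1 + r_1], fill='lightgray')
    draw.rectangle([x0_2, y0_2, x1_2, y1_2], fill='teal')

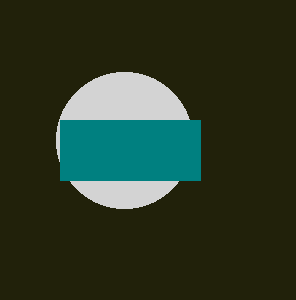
x_1 = 124
y_1 = 140
r_1 = 68
x0_2 = 60
y0_2 = 120
x1_2 = 200
y1_2 = 180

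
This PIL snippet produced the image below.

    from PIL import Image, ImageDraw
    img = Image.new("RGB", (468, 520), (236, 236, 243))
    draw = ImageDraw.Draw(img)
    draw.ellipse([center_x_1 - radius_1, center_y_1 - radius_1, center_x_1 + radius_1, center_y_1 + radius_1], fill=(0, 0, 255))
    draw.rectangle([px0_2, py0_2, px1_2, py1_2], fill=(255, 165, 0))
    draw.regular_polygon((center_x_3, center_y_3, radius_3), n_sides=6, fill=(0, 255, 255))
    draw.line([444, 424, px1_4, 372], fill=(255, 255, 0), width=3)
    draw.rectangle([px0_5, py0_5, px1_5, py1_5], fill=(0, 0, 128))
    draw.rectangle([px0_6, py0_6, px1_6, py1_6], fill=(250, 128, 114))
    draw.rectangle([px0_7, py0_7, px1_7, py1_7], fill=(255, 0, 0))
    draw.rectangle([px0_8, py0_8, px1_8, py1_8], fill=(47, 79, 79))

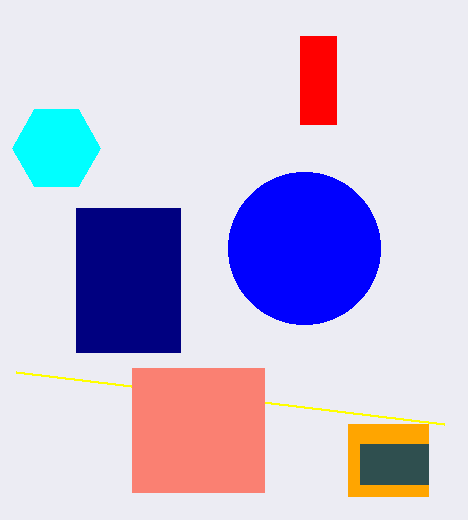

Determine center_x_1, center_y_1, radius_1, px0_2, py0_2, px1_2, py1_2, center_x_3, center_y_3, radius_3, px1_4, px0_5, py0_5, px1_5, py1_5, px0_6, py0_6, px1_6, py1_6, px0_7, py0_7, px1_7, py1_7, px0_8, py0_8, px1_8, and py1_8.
center_x_1 = 304
center_y_1 = 248
radius_1 = 76
px0_2 = 348
py0_2 = 424
px1_2 = 428
py1_2 = 496
center_x_3 = 56
center_y_3 = 148
radius_3 = 44
px1_4 = 16
px0_5 = 76
py0_5 = 208
px1_5 = 180
py1_5 = 352
px0_6 = 132
py0_6 = 368
px1_6 = 264
py1_6 = 492
px0_7 = 300
py0_7 = 36
px1_7 = 336
py1_7 = 124
px0_8 = 360
py0_8 = 444
px1_8 = 428
py1_8 = 484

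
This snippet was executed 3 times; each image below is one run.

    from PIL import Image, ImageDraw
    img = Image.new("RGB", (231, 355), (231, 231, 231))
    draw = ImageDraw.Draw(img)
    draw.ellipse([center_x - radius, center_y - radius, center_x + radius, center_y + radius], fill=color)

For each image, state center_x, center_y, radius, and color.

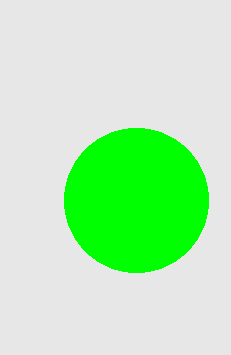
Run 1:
center_x = 136, center_y = 200, radius = 72, color = 'lime'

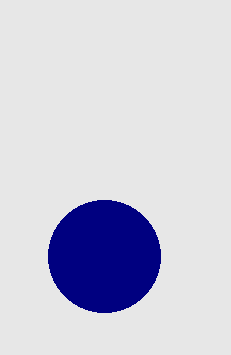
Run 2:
center_x = 104; center_y = 256; radius = 56; color = 'navy'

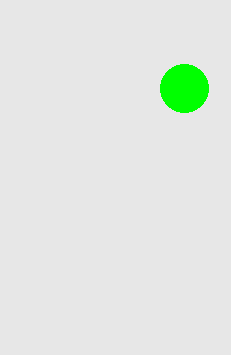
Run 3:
center_x = 184, center_y = 88, radius = 24, color = 'lime'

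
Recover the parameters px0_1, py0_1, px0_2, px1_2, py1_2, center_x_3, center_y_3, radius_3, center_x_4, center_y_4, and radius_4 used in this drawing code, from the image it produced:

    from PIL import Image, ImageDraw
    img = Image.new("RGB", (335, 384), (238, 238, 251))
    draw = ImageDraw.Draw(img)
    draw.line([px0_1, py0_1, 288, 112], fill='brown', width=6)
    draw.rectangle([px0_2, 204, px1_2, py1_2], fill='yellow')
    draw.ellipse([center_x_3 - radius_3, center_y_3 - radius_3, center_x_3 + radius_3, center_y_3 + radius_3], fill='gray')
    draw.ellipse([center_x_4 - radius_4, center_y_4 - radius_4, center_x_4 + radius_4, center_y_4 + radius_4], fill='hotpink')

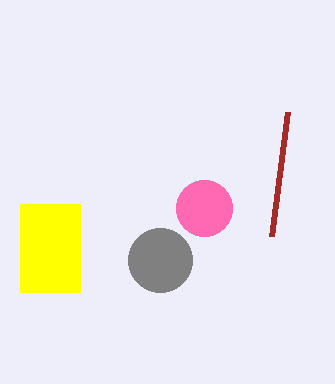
px0_1 = 272, py0_1 = 236, px0_2 = 20, px1_2 = 80, py1_2 = 292, center_x_3 = 160, center_y_3 = 260, radius_3 = 32, center_x_4 = 204, center_y_4 = 208, radius_4 = 28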